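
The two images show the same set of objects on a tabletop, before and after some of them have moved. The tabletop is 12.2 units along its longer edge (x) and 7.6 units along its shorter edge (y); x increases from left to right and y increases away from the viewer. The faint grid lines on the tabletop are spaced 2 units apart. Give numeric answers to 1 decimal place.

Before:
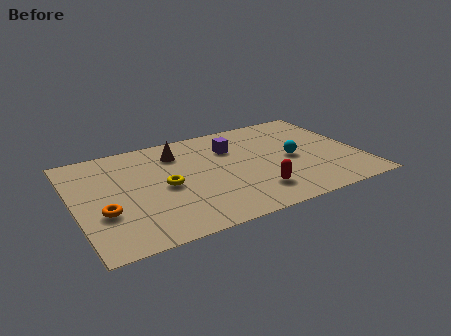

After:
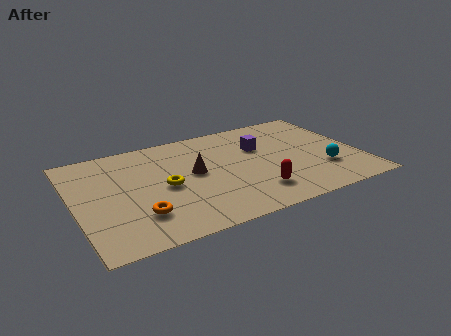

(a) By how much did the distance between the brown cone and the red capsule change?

-1.7

The distance was about 5.0 in the first image and 3.3 in the second, so they moved 1.7 units closer together.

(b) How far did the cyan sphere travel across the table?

1.8

From (9.3, 3.6) to (10.5, 2.3), the cyan sphere covered √(1.2² + 1.3²) ≈ 1.8 units.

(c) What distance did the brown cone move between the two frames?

1.9

From (4.6, 5.9) to (5.1, 4.1), the brown cone covered √(0.5² + 1.8²) ≈ 1.9 units.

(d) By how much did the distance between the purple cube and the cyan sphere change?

+0.6

Before: roughly 3.0 units apart; after: 3.6. That's 0.6 units further apart.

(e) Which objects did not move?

the red capsule and the yellow torus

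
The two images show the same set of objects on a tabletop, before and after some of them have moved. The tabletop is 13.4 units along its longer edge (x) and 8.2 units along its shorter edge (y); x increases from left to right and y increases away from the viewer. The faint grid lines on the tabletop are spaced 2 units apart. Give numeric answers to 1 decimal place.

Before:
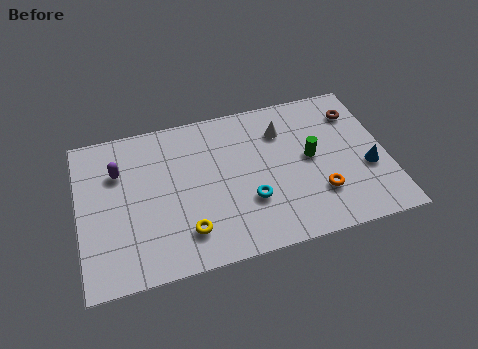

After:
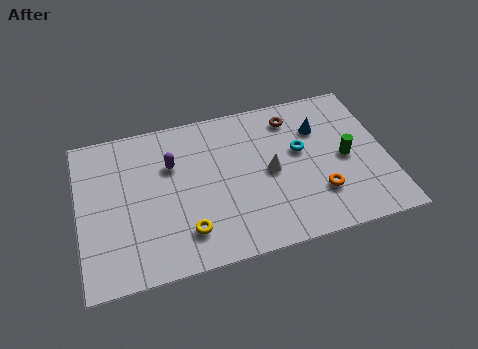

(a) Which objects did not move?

the yellow torus and the orange torus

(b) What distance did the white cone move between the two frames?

2.2

The white cone moved from about (9.0, 6.1) to (8.3, 4.0), a distance of √(0.7² + 2.1²) ≈ 2.2.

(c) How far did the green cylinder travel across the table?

1.6

The green cylinder moved from about (10.1, 4.3) to (11.6, 3.9), a distance of √(1.5² + 0.4²) ≈ 1.6.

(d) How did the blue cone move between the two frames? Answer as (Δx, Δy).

(-1.9, 2.7)

The blue cone was at about (12.5, 3.1) and moved to about (10.6, 5.8).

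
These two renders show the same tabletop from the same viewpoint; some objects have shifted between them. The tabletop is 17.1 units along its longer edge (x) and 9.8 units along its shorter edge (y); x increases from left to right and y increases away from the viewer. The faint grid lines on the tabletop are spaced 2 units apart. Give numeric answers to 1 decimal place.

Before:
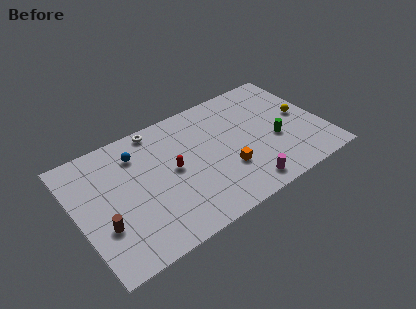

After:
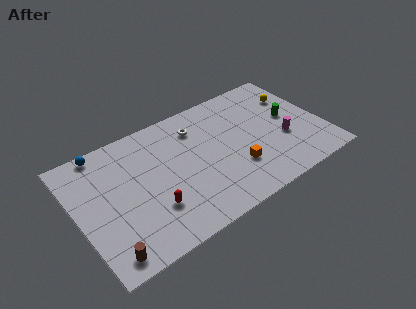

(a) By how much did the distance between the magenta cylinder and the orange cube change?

+1.6

They were about 2.1 units apart before and 3.7 after — 1.6 units further apart.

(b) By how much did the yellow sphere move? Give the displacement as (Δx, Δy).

(-0.1, 1.9)

From the two frames, the yellow sphere sits at roughly (15.8, 5.1) before and (15.7, 7.0) after.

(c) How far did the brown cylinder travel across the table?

2.1

The brown cylinder was near (1.5, 3.3) before and (1.4, 1.2) after, so it travelled √(0.1² + 2.1²) ≈ 2.1 units.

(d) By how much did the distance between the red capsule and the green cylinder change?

+3.3

Before: roughly 7.2 units apart; after: 10.5. That's 3.3 units further apart.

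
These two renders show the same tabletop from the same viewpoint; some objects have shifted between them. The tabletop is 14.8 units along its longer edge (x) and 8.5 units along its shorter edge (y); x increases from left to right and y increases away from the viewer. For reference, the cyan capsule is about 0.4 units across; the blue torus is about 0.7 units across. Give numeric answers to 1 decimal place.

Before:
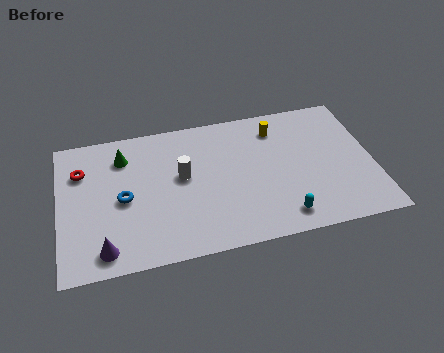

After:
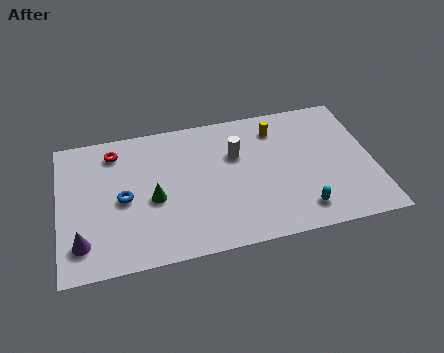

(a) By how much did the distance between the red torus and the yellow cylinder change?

-1.6

They were about 9.3 units apart before and 7.7 after — 1.6 units closer together.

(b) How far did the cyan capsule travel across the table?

0.9

The cyan capsule moved from about (10.3, 1.3) to (11.2, 1.5), a distance of √(0.9² + 0.2²) ≈ 0.9.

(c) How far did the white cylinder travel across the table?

2.7

The white cylinder was near (5.8, 4.8) before and (8.4, 5.6) after, so it travelled √(2.6² + 0.8²) ≈ 2.7 units.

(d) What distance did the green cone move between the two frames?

3.2

The green cone moved from about (3.1, 6.6) to (4.4, 3.7), a distance of √(1.3² + 2.9²) ≈ 3.2.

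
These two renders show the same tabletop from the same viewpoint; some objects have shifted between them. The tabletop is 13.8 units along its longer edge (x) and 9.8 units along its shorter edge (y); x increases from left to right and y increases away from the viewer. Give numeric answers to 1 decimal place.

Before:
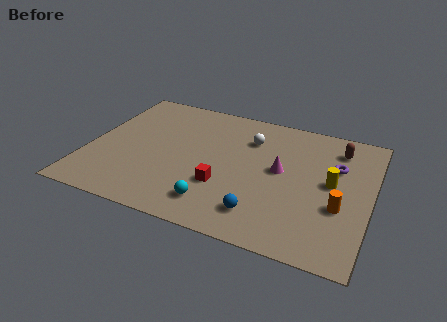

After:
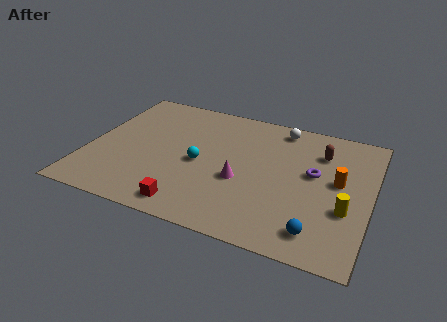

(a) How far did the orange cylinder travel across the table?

1.8

The orange cylinder moved from about (12.4, 3.6) to (12.2, 5.4), a distance of √(0.2² + 1.8²) ≈ 1.8.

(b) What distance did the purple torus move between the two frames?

1.3

From (12.0, 6.5) to (11.0, 5.6), the purple torus covered √(1.0² + 0.9²) ≈ 1.3 units.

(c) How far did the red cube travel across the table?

2.4

The red cube moved from about (6.8, 3.2) to (5.4, 1.2), a distance of √(1.4² + 2.0²) ≈ 2.4.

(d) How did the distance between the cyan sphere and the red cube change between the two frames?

+1.9

They were about 1.4 units apart before and 3.3 after — 1.9 units further apart.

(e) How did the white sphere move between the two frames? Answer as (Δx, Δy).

(1.4, 1.4)

From the two frames, the white sphere sits at roughly (7.7, 7.2) before and (9.1, 8.6) after.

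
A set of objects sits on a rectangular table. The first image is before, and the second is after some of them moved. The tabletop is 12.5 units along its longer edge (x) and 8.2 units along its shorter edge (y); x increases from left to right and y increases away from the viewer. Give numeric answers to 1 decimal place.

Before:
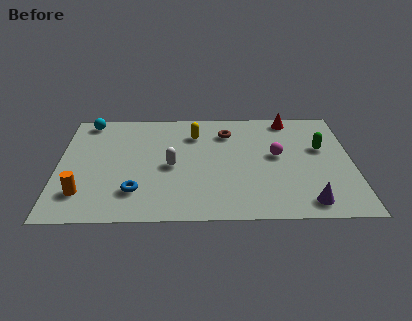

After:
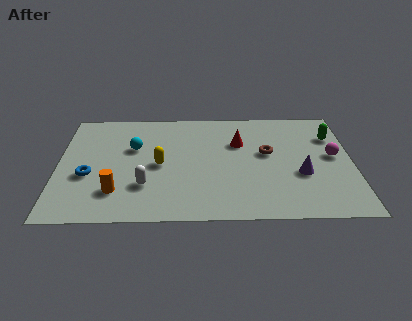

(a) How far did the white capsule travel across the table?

1.8

From (4.8, 3.8) to (3.7, 2.4), the white capsule covered √(1.1² + 1.4²) ≈ 1.8 units.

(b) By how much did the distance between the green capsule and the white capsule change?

+2.2

The distance was about 6.5 in the first image and 8.7 in the second, so they moved 2.2 units further apart.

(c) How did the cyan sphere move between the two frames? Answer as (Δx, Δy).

(2.0, -2.1)

The cyan sphere started near (1.2, 7.3) and ended near (3.2, 5.2).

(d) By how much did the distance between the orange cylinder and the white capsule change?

-2.9

Before: roughly 4.2 units apart; after: 1.3. That's 2.9 units closer together.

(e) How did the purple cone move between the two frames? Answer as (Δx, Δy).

(-0.2, 2.0)

The purple cone was at about (10.5, 1.1) and moved to about (10.3, 3.1).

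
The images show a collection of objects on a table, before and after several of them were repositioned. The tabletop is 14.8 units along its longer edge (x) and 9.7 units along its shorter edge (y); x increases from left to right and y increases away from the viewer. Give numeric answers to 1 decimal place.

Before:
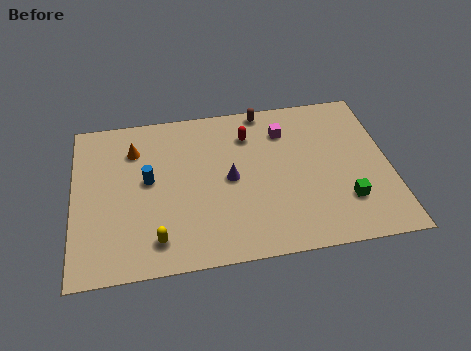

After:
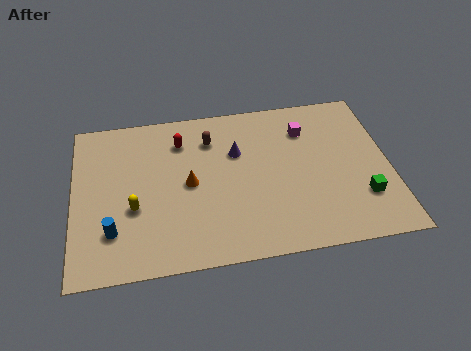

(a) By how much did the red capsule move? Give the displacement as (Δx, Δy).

(-3.2, 0.1)

The red capsule was at about (8.3, 7.4) and moved to about (5.1, 7.5).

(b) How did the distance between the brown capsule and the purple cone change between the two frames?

-2.9

The distance was about 4.5 in the first image and 1.6 in the second, so they moved 2.9 units closer together.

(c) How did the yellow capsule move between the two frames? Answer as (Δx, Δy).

(-1.0, 2.0)

The yellow capsule was at about (3.8, 1.7) and moved to about (2.8, 3.7).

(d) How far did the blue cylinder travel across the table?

3.3

The blue cylinder was near (3.5, 5.3) before and (1.8, 2.5) after, so it travelled √(1.7² + 2.8²) ≈ 3.3 units.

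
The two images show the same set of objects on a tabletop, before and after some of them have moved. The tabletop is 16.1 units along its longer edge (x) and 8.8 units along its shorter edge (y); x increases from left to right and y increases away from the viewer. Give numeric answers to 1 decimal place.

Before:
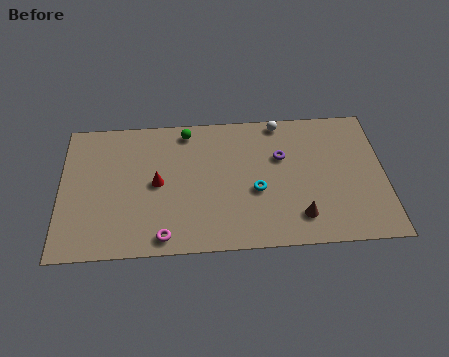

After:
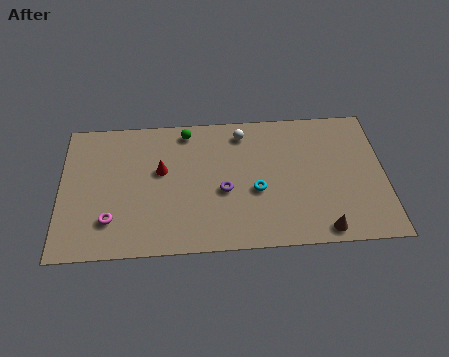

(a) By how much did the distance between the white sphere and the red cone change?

-2.5

The distance was about 7.2 in the first image and 4.7 in the second, so they moved 2.5 units closer together.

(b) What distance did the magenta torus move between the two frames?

2.9

From (5.1, 1.0) to (2.5, 2.2), the magenta torus covered √(2.6² + 1.2²) ≈ 2.9 units.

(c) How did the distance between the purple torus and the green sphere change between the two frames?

-0.7

Before: roughly 5.1 units apart; after: 4.4. That's 0.7 units closer together.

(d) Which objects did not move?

the cyan torus and the green sphere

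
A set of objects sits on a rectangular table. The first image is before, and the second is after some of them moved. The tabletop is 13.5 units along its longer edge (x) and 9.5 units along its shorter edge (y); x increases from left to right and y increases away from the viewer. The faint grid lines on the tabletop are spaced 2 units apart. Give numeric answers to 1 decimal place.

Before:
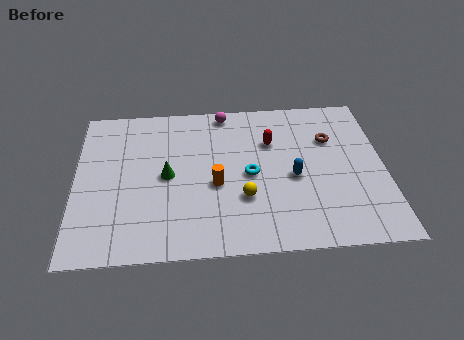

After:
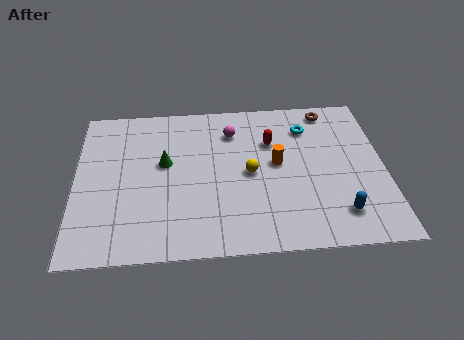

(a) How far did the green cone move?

0.8

The green cone moved from about (4.0, 4.7) to (3.9, 5.5), a distance of √(0.1² + 0.8²) ≈ 0.8.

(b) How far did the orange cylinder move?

2.9

The orange cylinder was near (6.1, 4.0) before and (8.8, 5.1) after, so it travelled √(2.7² + 1.1²) ≈ 2.9 units.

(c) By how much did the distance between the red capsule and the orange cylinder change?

-2.1

They were about 3.5 units apart before and 1.4 after — 2.1 units closer together.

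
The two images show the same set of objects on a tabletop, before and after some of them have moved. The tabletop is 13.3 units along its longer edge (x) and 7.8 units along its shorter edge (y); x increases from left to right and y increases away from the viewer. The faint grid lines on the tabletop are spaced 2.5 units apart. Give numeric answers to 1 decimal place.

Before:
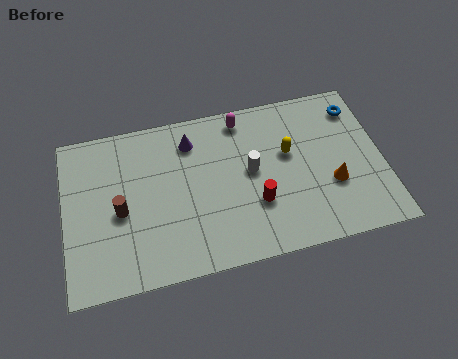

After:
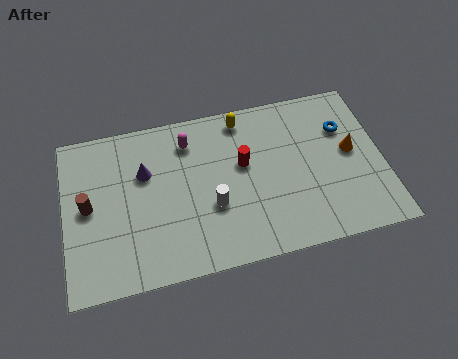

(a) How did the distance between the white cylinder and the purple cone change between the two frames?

+0.4

Before: roughly 3.1 units apart; after: 3.5. That's 0.4 units further apart.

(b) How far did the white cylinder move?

2.1

From (7.8, 4.2) to (6.1, 2.9), the white cylinder covered √(1.7² + 1.3²) ≈ 2.1 units.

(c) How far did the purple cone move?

2.3

From (5.4, 6.2) to (3.4, 5.1), the purple cone covered √(2.0² + 1.1²) ≈ 2.3 units.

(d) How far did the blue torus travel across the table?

1.1

The blue torus moved from about (12.4, 6.3) to (11.8, 5.4), a distance of √(0.6² + 0.9²) ≈ 1.1.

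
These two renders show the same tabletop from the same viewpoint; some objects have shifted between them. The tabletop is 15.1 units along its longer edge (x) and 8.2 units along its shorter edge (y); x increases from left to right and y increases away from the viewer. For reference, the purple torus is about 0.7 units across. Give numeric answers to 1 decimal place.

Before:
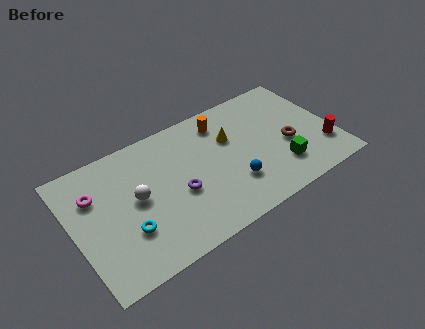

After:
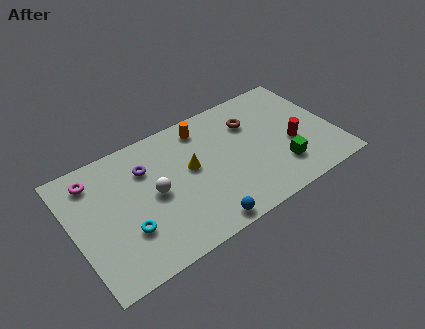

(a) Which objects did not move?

the green cube and the cyan torus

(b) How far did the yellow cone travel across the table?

2.6

The yellow cone moved from about (9.3, 5.4) to (6.8, 4.6), a distance of √(2.5² + 0.8²) ≈ 2.6.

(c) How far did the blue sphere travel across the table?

2.6

The blue sphere moved from about (8.9, 2.4) to (6.8, 0.8), a distance of √(2.1² + 1.6²) ≈ 2.6.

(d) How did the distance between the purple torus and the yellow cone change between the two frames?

-1.2

Before: roughly 3.9 units apart; after: 2.7. That's 1.2 units closer together.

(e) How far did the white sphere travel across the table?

1.0

The white sphere was near (3.6, 4.3) before and (4.6, 4.1) after, so it travelled √(1.0² + 0.2²) ≈ 1.0 units.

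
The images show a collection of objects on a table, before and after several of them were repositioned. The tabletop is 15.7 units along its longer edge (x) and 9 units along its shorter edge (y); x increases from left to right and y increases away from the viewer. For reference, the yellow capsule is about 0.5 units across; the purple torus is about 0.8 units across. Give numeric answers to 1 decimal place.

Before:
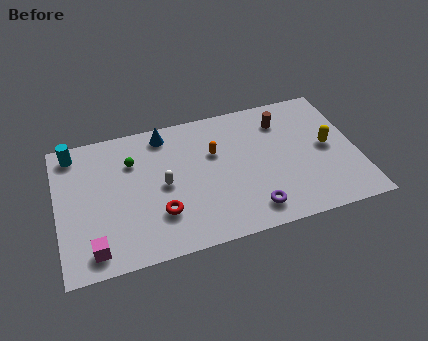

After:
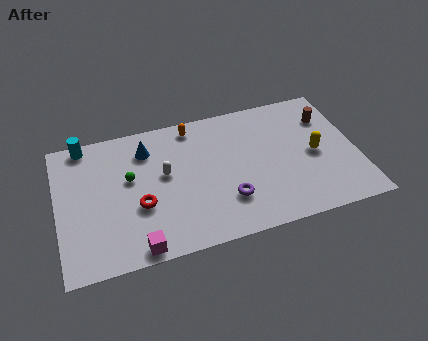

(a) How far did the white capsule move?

0.7

The white capsule moved from about (5.5, 4.4) to (5.6, 5.1), a distance of √(0.1² + 0.7²) ≈ 0.7.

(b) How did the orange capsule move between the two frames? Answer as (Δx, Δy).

(-1.0, 2.1)

The orange capsule was at about (8.3, 5.8) and moved to about (7.3, 7.9).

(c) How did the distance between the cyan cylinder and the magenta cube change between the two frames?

+1.2

Before: roughly 6.5 units apart; after: 7.7. That's 1.2 units further apart.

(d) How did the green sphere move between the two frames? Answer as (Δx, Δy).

(-0.2, -1.1)

From the two frames, the green sphere sits at roughly (4.0, 6.4) before and (3.8, 5.3) after.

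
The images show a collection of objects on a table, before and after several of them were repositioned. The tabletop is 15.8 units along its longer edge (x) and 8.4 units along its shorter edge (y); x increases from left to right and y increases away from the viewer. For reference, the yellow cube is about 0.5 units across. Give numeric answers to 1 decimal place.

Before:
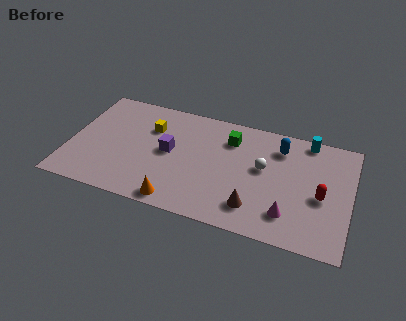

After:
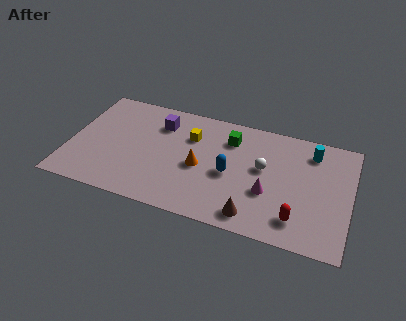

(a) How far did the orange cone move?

3.1

The orange cone moved from about (6.4, 0.9) to (7.4, 3.8), a distance of √(1.0² + 2.9²) ≈ 3.1.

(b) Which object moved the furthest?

the blue capsule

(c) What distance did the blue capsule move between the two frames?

3.8

From (11.7, 6.6) to (9.1, 3.8), the blue capsule covered √(2.6² + 2.8²) ≈ 3.8 units.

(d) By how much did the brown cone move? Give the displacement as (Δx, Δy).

(0.0, -0.6)

From the two frames, the brown cone sits at roughly (10.6, 1.8) before and (10.6, 1.2) after.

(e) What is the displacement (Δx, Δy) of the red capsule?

(-1.2, -2.0)

From the two frames, the red capsule sits at roughly (14.2, 3.7) before and (13.0, 1.7) after.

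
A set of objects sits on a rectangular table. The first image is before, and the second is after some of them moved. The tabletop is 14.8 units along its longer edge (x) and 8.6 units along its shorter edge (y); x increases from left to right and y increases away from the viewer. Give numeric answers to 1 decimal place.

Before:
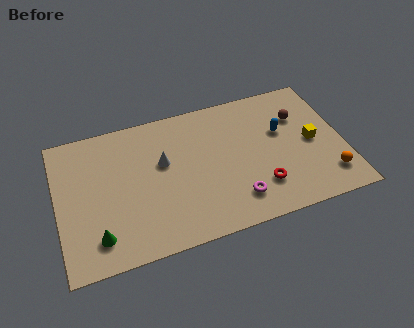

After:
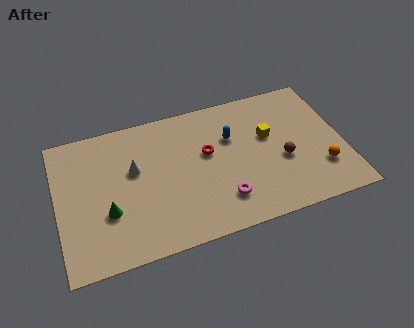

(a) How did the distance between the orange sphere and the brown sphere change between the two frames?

-2.1

The distance was about 4.3 in the first image and 2.2 in the second, so they moved 2.1 units closer together.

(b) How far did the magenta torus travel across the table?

0.7

The magenta torus was near (9.0, 1.8) before and (8.3, 2.0) after, so it travelled √(0.7² + 0.2²) ≈ 0.7 units.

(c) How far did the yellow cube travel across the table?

2.4

The yellow cube moved from about (13.2, 4.2) to (11.0, 5.2), a distance of √(2.2² + 1.0²) ≈ 2.4.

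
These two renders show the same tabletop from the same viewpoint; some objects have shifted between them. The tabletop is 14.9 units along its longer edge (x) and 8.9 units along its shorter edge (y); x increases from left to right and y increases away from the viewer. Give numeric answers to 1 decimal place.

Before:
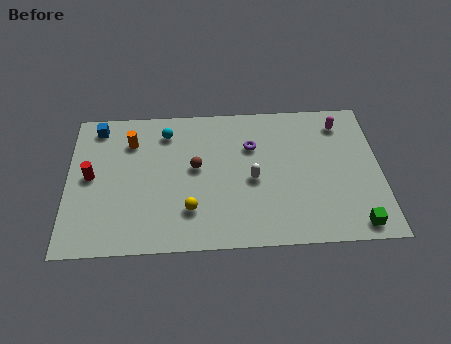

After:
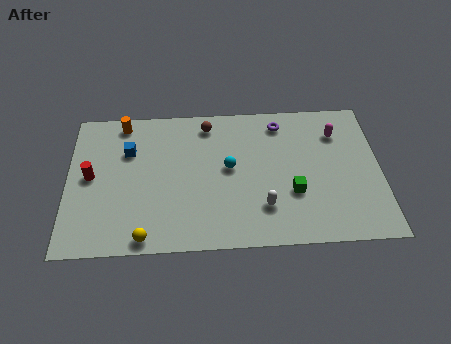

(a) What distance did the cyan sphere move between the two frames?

3.8

The cyan sphere was near (4.7, 7.2) before and (7.7, 4.8) after, so it travelled √(3.0² + 2.4²) ≈ 3.8 units.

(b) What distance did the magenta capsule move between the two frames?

0.6

The magenta capsule moved from about (13.1, 7.3) to (12.9, 6.7), a distance of √(0.2² + 0.6²) ≈ 0.6.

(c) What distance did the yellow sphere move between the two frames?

2.6

The yellow sphere moved from about (5.8, 2.3) to (3.7, 0.8), a distance of √(2.1² + 1.5²) ≈ 2.6.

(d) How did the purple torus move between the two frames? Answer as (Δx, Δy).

(1.4, 1.4)

The purple torus started near (8.8, 6.1) and ended near (10.2, 7.5).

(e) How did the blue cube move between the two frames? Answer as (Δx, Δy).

(1.5, -1.6)

The blue cube started near (1.4, 7.7) and ended near (2.9, 6.1).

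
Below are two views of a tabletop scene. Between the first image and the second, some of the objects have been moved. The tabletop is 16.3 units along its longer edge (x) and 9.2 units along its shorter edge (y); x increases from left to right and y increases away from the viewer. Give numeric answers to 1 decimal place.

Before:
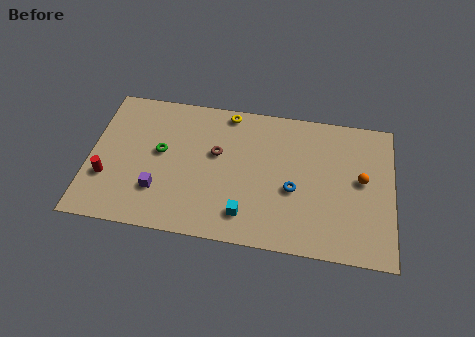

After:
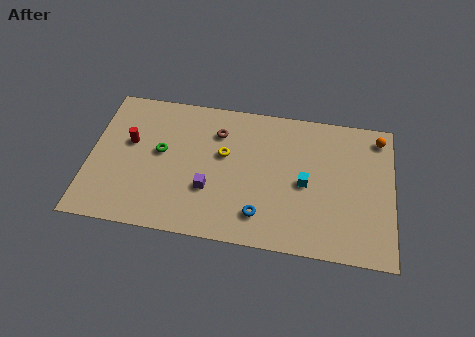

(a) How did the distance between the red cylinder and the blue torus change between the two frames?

-2.0

The distance was about 10.0 in the first image and 8.0 in the second, so they moved 2.0 units closer together.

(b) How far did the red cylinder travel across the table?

2.7

The red cylinder was near (1.0, 3.0) before and (2.1, 5.5) after, so it travelled √(1.1² + 2.5²) ≈ 2.7 units.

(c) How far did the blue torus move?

2.5

From (11.0, 3.8) to (9.3, 1.9), the blue torus covered √(1.7² + 1.9²) ≈ 2.5 units.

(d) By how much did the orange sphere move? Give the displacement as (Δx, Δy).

(0.9, 2.9)

The orange sphere was at about (14.6, 5.0) and moved to about (15.5, 7.9).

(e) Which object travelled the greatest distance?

the cyan cube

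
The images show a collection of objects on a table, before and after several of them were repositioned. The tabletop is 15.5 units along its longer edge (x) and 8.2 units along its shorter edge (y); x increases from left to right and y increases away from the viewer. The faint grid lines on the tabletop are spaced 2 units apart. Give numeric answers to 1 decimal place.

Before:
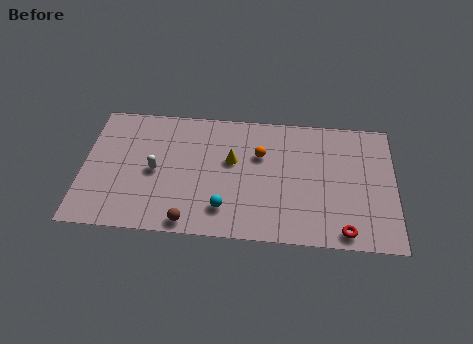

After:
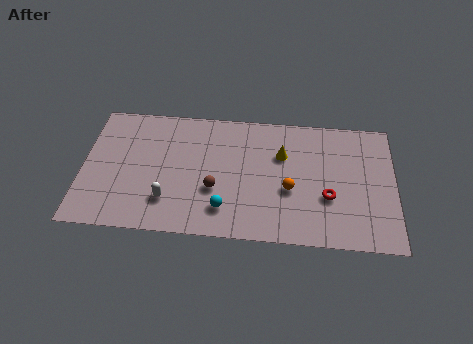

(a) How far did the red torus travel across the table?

2.2

The red torus was near (13.0, 0.9) before and (12.2, 3.0) after, so it travelled √(0.8² + 2.1²) ≈ 2.2 units.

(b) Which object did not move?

the cyan sphere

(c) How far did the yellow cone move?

2.6

The yellow cone was near (7.4, 4.9) before and (9.9, 5.5) after, so it travelled √(2.5² + 0.6²) ≈ 2.6 units.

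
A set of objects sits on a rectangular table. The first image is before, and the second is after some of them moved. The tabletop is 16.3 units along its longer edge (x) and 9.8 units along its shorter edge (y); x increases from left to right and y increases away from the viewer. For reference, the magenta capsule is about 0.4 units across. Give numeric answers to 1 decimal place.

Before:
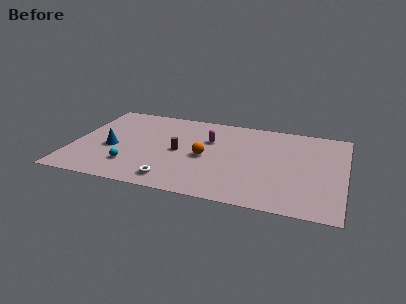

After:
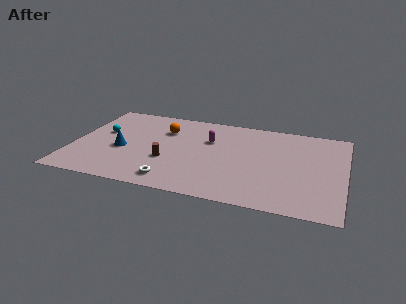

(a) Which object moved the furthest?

the cyan sphere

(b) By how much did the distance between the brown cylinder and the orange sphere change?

+1.9

The distance was about 1.6 in the first image and 3.5 in the second, so they moved 1.9 units further apart.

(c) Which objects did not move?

the magenta capsule and the white torus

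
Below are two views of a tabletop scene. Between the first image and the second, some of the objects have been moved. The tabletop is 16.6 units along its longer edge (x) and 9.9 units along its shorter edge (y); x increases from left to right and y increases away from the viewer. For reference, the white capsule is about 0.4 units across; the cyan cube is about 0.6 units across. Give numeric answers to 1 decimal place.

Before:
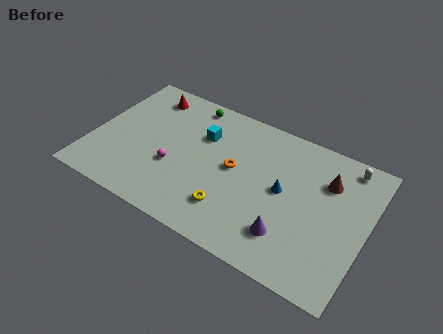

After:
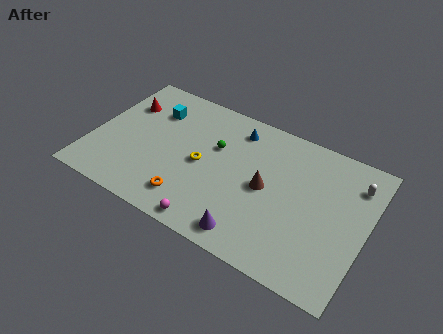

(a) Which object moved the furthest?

the blue cone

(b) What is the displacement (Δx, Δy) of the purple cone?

(-2.1, -1.1)

The purple cone was at about (12.3, 2.4) and moved to about (10.2, 1.3).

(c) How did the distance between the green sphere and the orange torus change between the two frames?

-0.3

Before: roughly 4.8 units apart; after: 4.5. That's 0.3 units closer together.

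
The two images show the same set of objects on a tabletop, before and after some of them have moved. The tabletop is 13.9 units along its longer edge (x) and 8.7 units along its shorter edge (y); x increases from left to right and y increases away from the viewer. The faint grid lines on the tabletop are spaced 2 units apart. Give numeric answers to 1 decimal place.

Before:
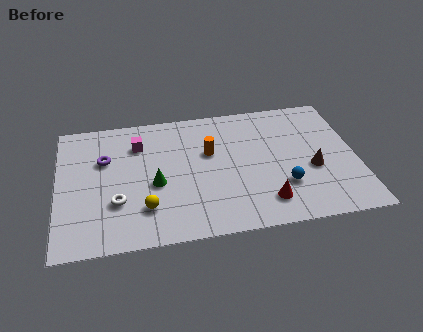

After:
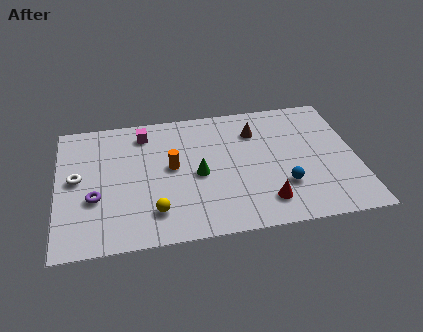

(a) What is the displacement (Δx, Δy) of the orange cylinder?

(-1.8, -0.7)

The orange cylinder was at about (7.1, 5.4) and moved to about (5.3, 4.7).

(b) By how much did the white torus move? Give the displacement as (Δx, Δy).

(-1.8, 1.8)

The white torus was at about (2.7, 2.8) and moved to about (0.9, 4.6).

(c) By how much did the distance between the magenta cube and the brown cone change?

-3.3

They were about 8.5 units apart before and 5.2 after — 3.3 units closer together.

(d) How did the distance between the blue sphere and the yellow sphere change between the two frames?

-0.4

They were about 6.4 units apart before and 6.0 after — 0.4 units closer together.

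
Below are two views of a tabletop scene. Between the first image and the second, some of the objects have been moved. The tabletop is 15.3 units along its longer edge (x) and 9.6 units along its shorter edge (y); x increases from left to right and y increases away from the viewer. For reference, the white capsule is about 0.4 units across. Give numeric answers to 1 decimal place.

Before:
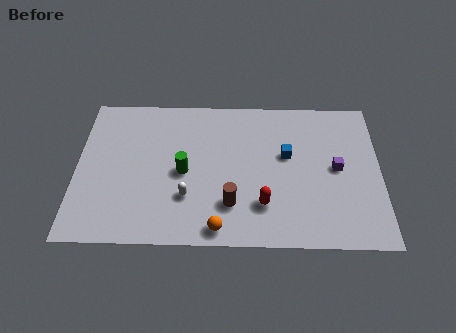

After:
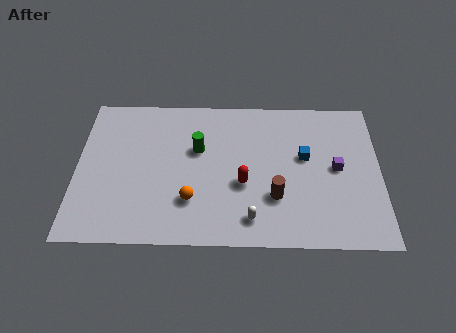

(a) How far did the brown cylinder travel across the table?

2.3

From (7.8, 2.5) to (10.0, 3.0), the brown cylinder covered √(2.2² + 0.5²) ≈ 2.3 units.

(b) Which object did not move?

the purple cube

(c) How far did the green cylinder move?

1.7

The green cylinder was near (5.4, 4.5) before and (6.1, 6.0) after, so it travelled √(0.7² + 1.5²) ≈ 1.7 units.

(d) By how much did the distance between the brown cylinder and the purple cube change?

-2.2

The distance was about 5.8 in the first image and 3.6 in the second, so they moved 2.2 units closer together.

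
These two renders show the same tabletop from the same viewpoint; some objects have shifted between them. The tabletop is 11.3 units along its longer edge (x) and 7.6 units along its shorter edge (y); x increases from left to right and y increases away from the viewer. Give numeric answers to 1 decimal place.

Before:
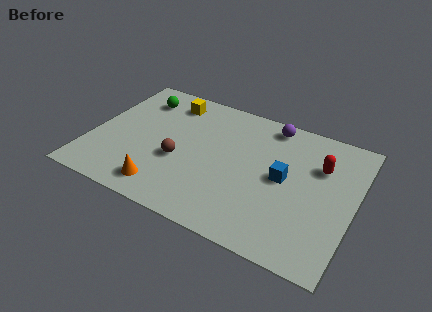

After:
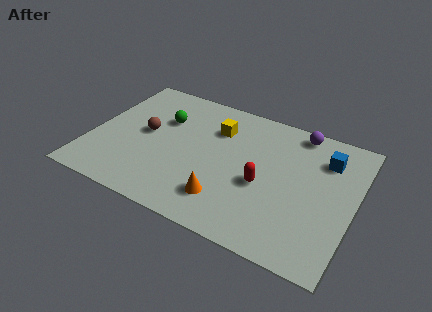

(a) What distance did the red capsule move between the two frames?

3.0

From (9.7, 5.2) to (7.5, 3.2), the red capsule covered √(2.2² + 2.0²) ≈ 3.0 units.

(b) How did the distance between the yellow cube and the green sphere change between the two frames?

+1.0

They were about 1.3 units apart before and 2.3 after — 1.0 units further apart.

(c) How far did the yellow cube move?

2.3

From (3.0, 6.3) to (5.2, 5.5), the yellow cube covered √(2.2² + 0.8²) ≈ 2.3 units.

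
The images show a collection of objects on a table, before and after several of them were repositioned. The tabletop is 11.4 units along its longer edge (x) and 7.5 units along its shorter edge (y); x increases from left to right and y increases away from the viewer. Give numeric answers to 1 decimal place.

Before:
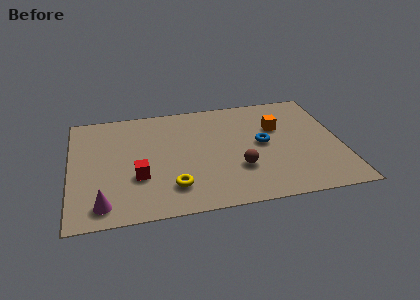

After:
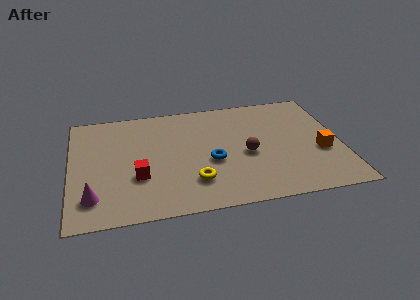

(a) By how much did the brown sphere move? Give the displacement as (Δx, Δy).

(0.4, 0.9)

The brown sphere started near (7.0, 2.4) and ended near (7.4, 3.3).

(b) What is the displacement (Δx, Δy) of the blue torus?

(-2.2, -0.8)

The blue torus started near (8.1, 3.9) and ended near (5.9, 3.1).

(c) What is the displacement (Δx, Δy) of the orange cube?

(1.7, -2.0)

The orange cube started near (8.8, 4.9) and ended near (10.5, 2.9).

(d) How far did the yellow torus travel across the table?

0.9

The yellow torus was near (4.2, 1.7) before and (5.1, 1.9) after, so it travelled √(0.9² + 0.2²) ≈ 0.9 units.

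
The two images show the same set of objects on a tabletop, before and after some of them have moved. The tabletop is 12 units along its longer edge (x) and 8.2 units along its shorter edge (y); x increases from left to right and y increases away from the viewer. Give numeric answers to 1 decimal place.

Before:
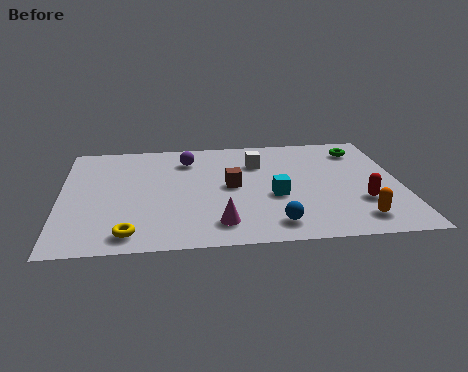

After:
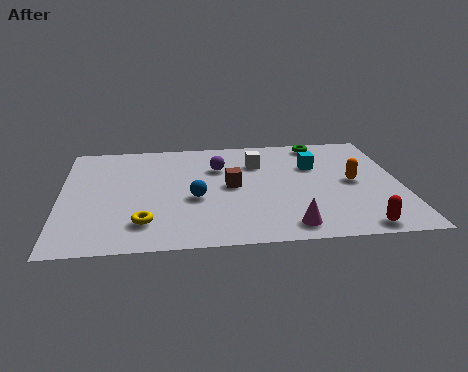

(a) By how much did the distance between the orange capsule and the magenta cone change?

-1.0

Before: roughly 4.8 units apart; after: 3.8. That's 1.0 units closer together.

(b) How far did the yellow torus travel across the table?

0.9

The yellow torus moved from about (2.4, 1.1) to (2.9, 1.8), a distance of √(0.5² + 0.7²) ≈ 0.9.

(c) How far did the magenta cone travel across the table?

2.4

The magenta cone moved from about (5.5, 1.5) to (7.9, 1.1), a distance of √(2.4² + 0.4²) ≈ 2.4.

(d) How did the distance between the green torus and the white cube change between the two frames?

-1.1

They were about 3.8 units apart before and 2.7 after — 1.1 units closer together.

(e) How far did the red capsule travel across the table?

1.8

The red capsule was near (10.5, 2.6) before and (10.3, 0.8) after, so it travelled √(0.2² + 1.8²) ≈ 1.8 units.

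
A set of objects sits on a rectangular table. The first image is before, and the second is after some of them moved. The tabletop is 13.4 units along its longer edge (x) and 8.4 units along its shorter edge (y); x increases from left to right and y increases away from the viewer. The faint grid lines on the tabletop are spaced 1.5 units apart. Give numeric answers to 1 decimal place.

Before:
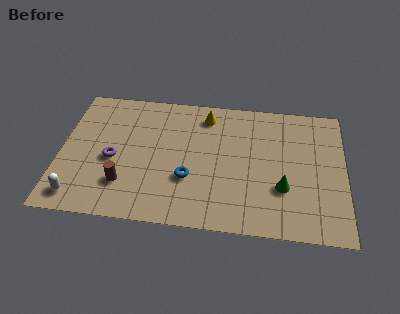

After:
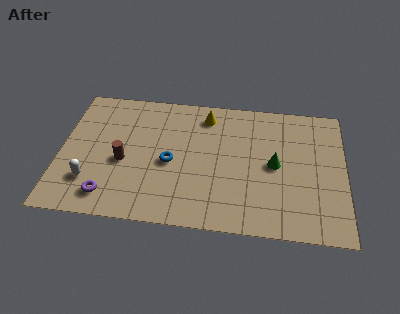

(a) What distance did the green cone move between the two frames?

1.5

The green cone was near (10.5, 2.8) before and (10.1, 4.2) after, so it travelled √(0.4² + 1.4²) ≈ 1.5 units.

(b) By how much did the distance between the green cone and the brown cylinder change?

-0.3

The distance was about 7.4 in the first image and 7.1 in the second, so they moved 0.3 units closer together.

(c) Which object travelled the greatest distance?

the purple torus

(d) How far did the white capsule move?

1.1

The white capsule was near (1.0, 1.2) before and (1.5, 2.2) after, so it travelled √(0.5² + 1.0²) ≈ 1.1 units.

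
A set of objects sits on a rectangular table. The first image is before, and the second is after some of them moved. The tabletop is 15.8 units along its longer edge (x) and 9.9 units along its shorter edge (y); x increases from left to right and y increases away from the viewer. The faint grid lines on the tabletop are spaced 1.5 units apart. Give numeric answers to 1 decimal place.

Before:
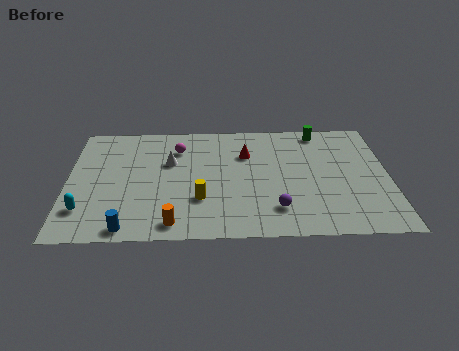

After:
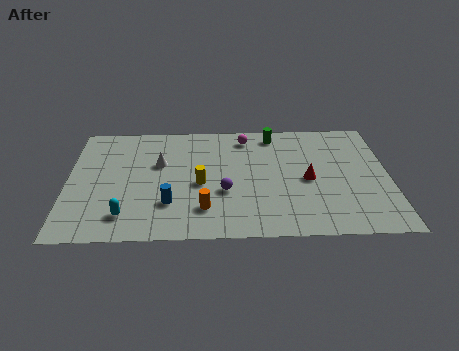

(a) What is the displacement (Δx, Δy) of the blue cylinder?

(2.0, 1.9)

From the two frames, the blue cylinder sits at roughly (3.0, 0.9) before and (5.0, 2.8) after.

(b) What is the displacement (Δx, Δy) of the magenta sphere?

(3.4, 0.9)

The magenta sphere started near (5.4, 7.5) and ended near (8.8, 8.4).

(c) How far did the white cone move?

0.5

The white cone moved from about (5.0, 6.3) to (4.5, 6.2), a distance of √(0.5² + 0.1²) ≈ 0.5.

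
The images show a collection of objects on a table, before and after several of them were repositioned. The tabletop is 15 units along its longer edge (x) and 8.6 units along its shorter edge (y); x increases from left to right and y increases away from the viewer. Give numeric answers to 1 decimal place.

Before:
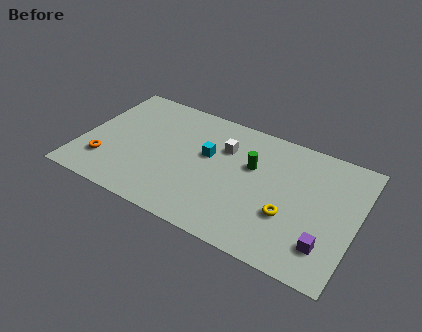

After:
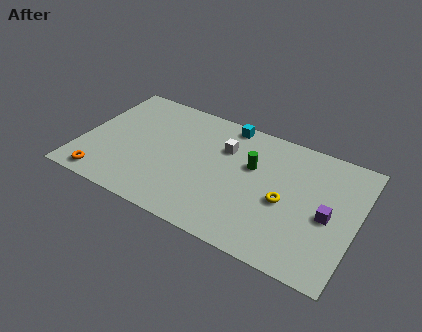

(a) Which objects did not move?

the green cylinder and the white cube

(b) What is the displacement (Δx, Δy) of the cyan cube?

(0.7, 2.7)

The cyan cube was at about (6.8, 5.1) and moved to about (7.5, 7.8).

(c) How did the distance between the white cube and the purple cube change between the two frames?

-0.9

Before: roughly 7.2 units apart; after: 6.3. That's 0.9 units closer together.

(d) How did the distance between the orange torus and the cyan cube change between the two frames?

+3.0

The distance was about 6.0 in the first image and 9.0 in the second, so they moved 3.0 units further apart.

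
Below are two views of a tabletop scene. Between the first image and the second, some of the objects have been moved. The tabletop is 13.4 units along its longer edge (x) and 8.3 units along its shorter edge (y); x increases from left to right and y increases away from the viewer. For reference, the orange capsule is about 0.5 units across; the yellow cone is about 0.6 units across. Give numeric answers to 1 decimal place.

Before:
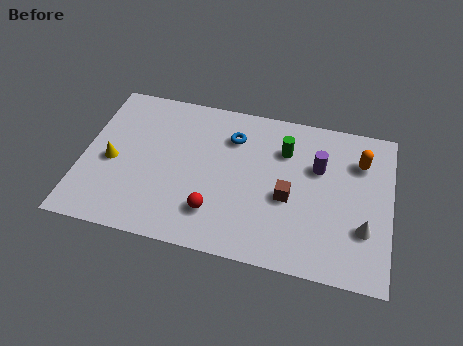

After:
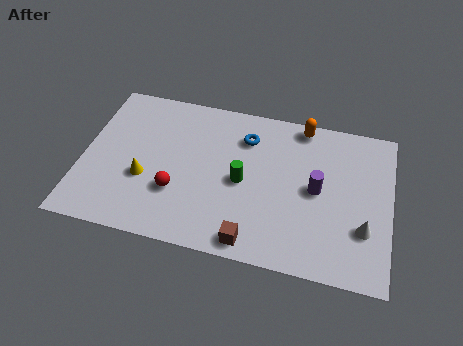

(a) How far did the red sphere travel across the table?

1.8

The red sphere was near (5.9, 2.0) before and (4.2, 2.7) after, so it travelled √(1.7² + 0.7²) ≈ 1.8 units.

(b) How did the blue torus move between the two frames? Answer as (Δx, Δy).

(0.6, 0.1)

From the two frames, the blue torus sits at roughly (6.4, 6.2) before and (7.0, 6.3) after.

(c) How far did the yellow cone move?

1.6

The yellow cone was near (1.3, 3.7) before and (2.8, 3.1) after, so it travelled √(1.5² + 0.6²) ≈ 1.6 units.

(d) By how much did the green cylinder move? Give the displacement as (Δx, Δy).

(-1.7, -2.1)

From the two frames, the green cylinder sits at roughly (8.7, 6.0) before and (7.0, 3.9) after.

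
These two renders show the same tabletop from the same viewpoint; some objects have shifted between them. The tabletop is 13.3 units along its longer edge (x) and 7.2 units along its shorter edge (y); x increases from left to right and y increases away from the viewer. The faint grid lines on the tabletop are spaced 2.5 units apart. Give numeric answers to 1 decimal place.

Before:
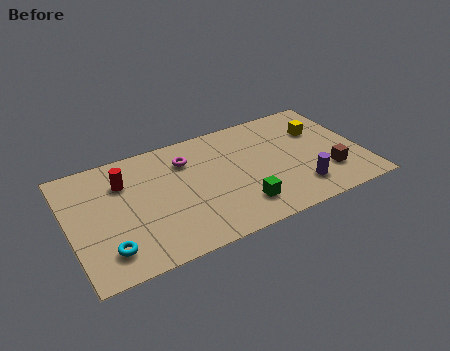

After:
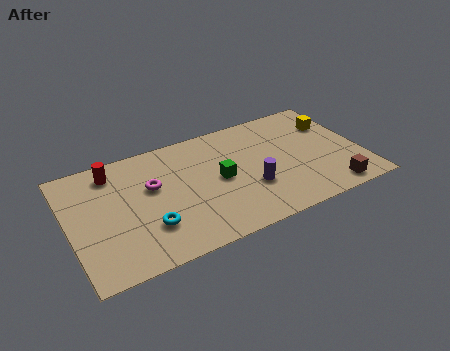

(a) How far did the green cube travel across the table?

2.1

The green cube was near (7.5, 1.6) before and (6.8, 3.6) after, so it travelled √(0.7² + 2.0²) ≈ 2.1 units.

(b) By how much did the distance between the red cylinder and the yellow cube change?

+1.1

They were about 9.0 units apart before and 10.1 after — 1.1 units further apart.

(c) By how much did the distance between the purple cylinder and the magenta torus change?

-1.3

Before: roughly 6.0 units apart; after: 4.7. That's 1.3 units closer together.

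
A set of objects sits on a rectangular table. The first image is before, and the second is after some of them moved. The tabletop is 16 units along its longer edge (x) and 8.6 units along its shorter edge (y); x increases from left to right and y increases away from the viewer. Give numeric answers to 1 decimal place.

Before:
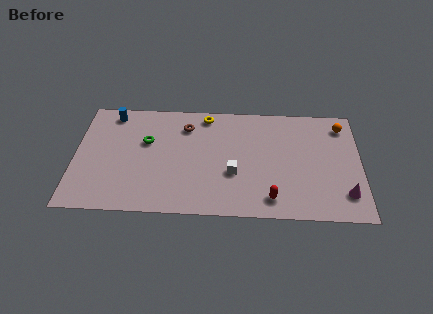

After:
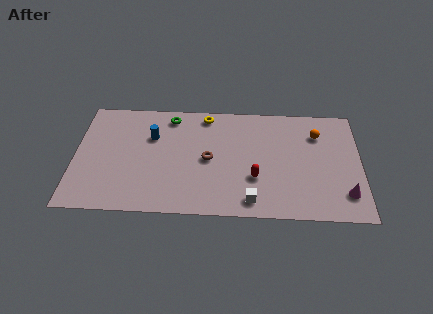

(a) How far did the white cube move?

2.2

The white cube moved from about (8.9, 3.2) to (9.9, 1.2), a distance of √(1.0² + 2.0²) ≈ 2.2.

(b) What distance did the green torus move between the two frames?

2.4

The green torus was near (4.0, 5.4) before and (5.3, 7.4) after, so it travelled √(1.3² + 2.0²) ≈ 2.4 units.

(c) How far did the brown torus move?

2.8

The brown torus moved from about (6.2, 6.7) to (7.5, 4.2), a distance of √(1.3² + 2.5²) ≈ 2.8.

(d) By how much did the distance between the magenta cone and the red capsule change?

+1.0

The distance was about 4.1 in the first image and 5.1 in the second, so they moved 1.0 units further apart.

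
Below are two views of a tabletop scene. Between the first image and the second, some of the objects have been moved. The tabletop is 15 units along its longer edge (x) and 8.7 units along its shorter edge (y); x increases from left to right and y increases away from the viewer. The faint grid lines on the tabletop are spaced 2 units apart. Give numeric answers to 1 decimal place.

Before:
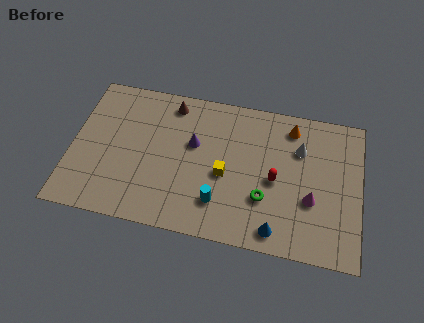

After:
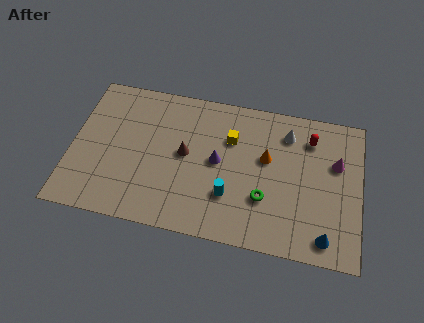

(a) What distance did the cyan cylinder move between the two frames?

0.7

The cyan cylinder moved from about (7.8, 2.1) to (8.3, 2.6), a distance of √(0.5² + 0.5²) ≈ 0.7.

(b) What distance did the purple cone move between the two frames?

1.5

The purple cone moved from about (6.3, 5.3) to (7.6, 4.5), a distance of √(1.3² + 0.8²) ≈ 1.5.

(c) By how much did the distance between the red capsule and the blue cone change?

+2.8

They were about 2.9 units apart before and 5.7 after — 2.8 units further apart.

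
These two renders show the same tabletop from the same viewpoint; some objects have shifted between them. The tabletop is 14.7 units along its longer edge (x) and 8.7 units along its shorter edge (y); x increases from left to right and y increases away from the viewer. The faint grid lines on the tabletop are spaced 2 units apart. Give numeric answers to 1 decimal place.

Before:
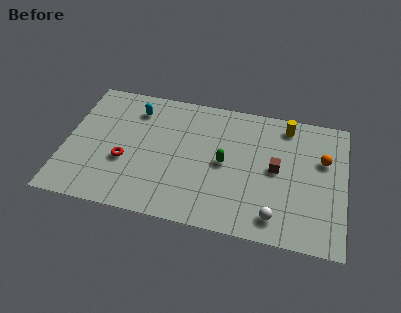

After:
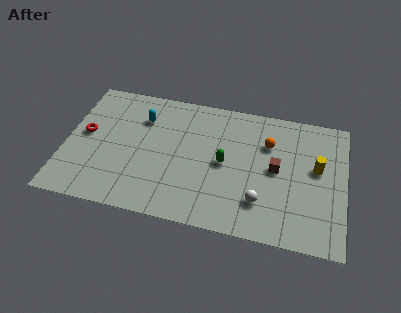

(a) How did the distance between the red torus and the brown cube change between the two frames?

+2.1

They were about 8.0 units apart before and 10.1 after — 2.1 units further apart.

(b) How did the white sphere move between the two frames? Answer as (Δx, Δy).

(-0.8, 0.8)

The white sphere was at about (11.2, 1.4) and moved to about (10.4, 2.2).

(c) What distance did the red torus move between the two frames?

2.6

The red torus moved from about (3.2, 3.3) to (1.0, 4.7), a distance of √(2.2² + 1.4²) ≈ 2.6.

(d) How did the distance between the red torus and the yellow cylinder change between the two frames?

+2.9

The distance was about 9.3 in the first image and 12.2 in the second, so they moved 2.9 units further apart.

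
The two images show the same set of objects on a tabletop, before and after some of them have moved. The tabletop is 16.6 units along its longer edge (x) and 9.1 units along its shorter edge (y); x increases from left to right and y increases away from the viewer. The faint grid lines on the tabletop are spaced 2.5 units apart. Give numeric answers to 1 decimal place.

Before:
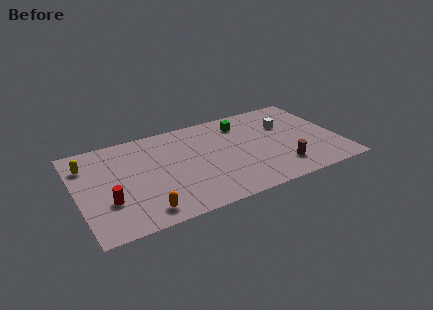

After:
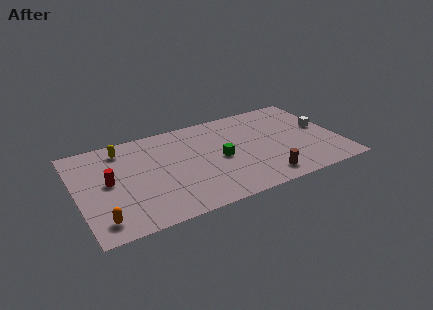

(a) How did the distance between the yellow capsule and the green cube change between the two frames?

-3.2

The distance was about 10.0 in the first image and 6.8 in the second, so they moved 3.2 units closer together.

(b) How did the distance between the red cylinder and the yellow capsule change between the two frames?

-1.0

Before: roughly 4.0 units apart; after: 3.0. That's 1.0 units closer together.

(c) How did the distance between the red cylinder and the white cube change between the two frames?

+1.6

The distance was about 12.1 in the first image and 13.7 in the second, so they moved 1.6 units further apart.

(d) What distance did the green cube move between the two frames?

3.5

The green cube was near (10.8, 7.3) before and (9.0, 4.3) after, so it travelled √(1.8² + 3.0²) ≈ 3.5 units.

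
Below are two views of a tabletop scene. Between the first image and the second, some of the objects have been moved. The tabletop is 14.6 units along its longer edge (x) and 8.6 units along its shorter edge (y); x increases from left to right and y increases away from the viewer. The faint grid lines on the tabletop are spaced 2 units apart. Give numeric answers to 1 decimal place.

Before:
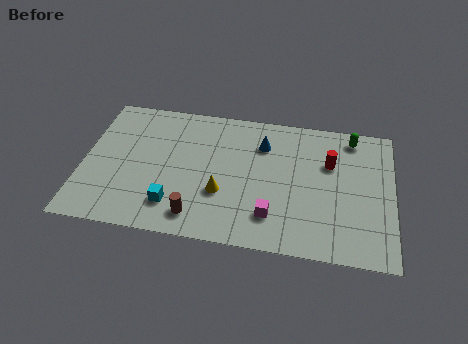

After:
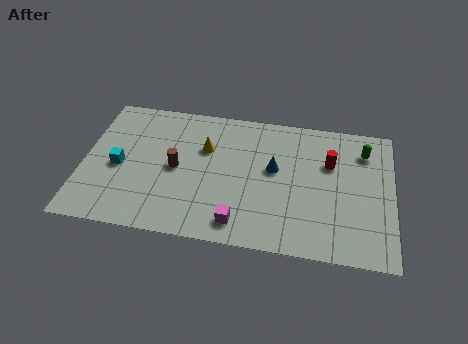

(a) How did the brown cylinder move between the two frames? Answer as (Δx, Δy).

(-1.1, 2.8)

From the two frames, the brown cylinder sits at roughly (5.5, 1.4) before and (4.4, 4.2) after.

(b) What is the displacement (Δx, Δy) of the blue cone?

(0.6, -1.5)

The blue cone started near (8.4, 6.4) and ended near (9.0, 4.9).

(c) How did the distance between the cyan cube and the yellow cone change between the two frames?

+1.9

They were about 2.5 units apart before and 4.4 after — 1.9 units further apart.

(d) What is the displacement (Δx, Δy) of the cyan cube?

(-2.7, 2.0)

The cyan cube started near (4.4, 1.9) and ended near (1.7, 3.9).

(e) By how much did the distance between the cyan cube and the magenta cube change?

+1.8

Before: roughly 4.6 units apart; after: 6.4. That's 1.8 units further apart.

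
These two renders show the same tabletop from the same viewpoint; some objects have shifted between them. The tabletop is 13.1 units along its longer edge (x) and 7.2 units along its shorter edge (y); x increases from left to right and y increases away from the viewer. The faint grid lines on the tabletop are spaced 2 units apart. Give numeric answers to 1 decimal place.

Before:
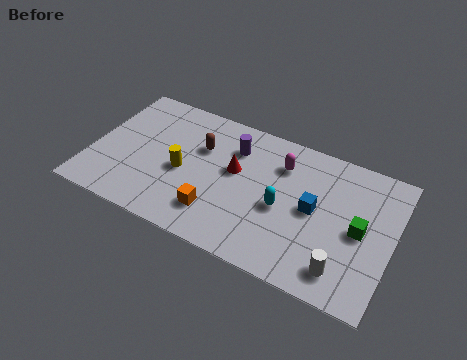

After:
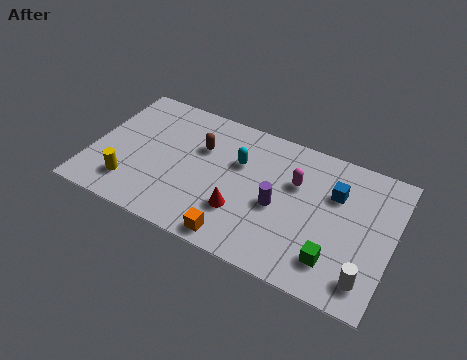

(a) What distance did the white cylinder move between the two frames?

1.0

From (11.2, 1.3) to (12.2, 1.3), the white cylinder covered √(1.0² + 0.0²) ≈ 1.0 units.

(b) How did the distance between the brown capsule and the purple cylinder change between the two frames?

+2.4

They were about 1.5 units apart before and 3.9 after — 2.4 units further apart.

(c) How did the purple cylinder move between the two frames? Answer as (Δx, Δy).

(2.2, -2.2)

The purple cylinder started near (6.0, 5.4) and ended near (8.2, 3.2).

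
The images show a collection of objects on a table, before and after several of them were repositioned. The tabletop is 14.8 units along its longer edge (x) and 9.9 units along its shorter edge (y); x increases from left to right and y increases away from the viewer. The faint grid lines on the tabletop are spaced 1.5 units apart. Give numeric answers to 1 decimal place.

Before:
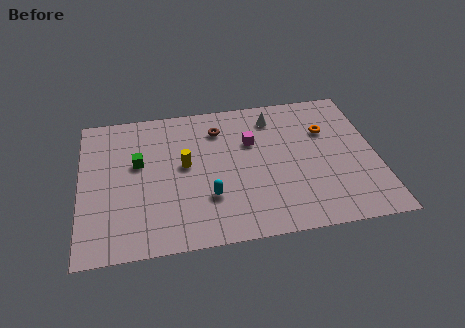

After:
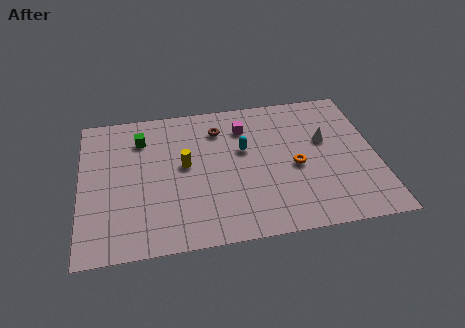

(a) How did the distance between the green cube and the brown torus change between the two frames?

-0.6

The distance was about 4.5 in the first image and 3.9 in the second, so they moved 0.6 units closer together.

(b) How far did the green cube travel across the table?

1.7

The green cube moved from about (2.9, 5.9) to (3.1, 7.6), a distance of √(0.2² + 1.7²) ≈ 1.7.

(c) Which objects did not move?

the yellow cylinder and the brown torus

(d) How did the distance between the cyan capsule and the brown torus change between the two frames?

-2.7

They were about 4.8 units apart before and 2.1 after — 2.7 units closer together.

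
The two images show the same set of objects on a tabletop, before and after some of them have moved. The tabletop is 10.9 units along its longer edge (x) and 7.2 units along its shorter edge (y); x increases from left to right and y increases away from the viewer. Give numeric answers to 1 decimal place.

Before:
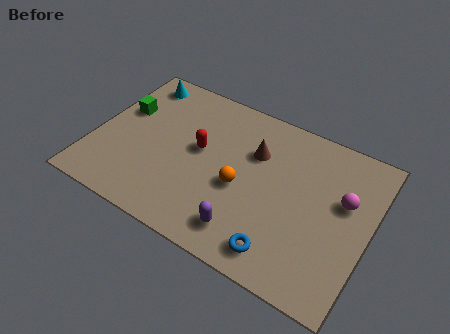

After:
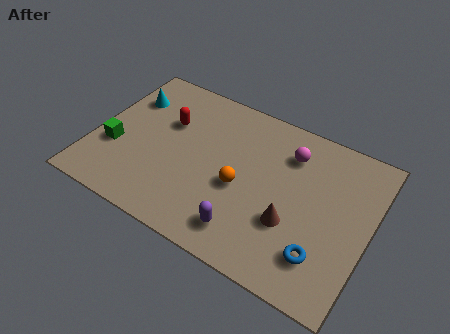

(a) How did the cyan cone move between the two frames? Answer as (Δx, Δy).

(-0.2, -1.0)

From the two frames, the cyan cone sits at roughly (1.2, 6.2) before and (1.0, 5.2) after.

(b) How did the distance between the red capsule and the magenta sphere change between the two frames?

-0.8

They were about 5.7 units apart before and 4.9 after — 0.8 units closer together.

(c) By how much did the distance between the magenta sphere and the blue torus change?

+0.3

The distance was about 3.9 in the first image and 4.2 in the second, so they moved 0.3 units further apart.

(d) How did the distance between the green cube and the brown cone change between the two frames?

+1.8

Before: roughly 5.3 units apart; after: 7.1. That's 1.8 units further apart.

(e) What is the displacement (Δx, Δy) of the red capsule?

(-1.4, 0.7)

From the two frames, the red capsule sits at roughly (4.1, 4.0) before and (2.7, 4.7) after.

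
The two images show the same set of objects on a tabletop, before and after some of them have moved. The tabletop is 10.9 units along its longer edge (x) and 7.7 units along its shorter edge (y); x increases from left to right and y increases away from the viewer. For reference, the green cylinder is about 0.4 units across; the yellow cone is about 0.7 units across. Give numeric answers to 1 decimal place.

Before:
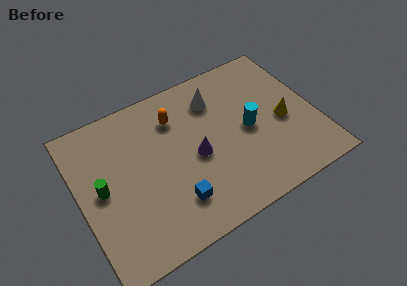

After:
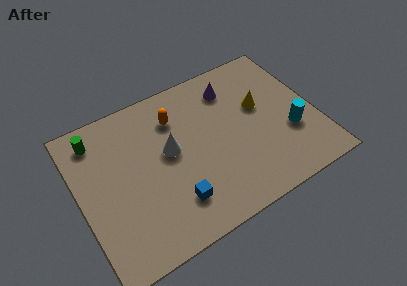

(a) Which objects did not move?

the blue cube and the orange capsule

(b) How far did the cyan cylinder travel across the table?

2.1

From (7.8, 3.7) to (9.6, 2.7), the cyan cylinder covered √(1.8² + 1.0²) ≈ 2.1 units.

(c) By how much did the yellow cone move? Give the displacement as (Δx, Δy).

(-0.9, 1.2)

From the two frames, the yellow cone sits at roughly (9.4, 3.4) before and (8.5, 4.6) after.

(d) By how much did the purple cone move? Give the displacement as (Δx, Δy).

(2.1, 2.6)

The purple cone started near (5.3, 3.5) and ended near (7.4, 6.1).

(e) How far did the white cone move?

2.9

From (6.6, 5.9) to (4.2, 4.3), the white cone covered √(2.4² + 1.6²) ≈ 2.9 units.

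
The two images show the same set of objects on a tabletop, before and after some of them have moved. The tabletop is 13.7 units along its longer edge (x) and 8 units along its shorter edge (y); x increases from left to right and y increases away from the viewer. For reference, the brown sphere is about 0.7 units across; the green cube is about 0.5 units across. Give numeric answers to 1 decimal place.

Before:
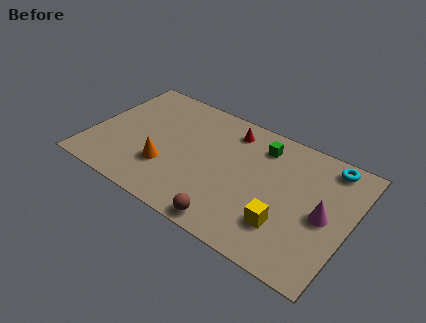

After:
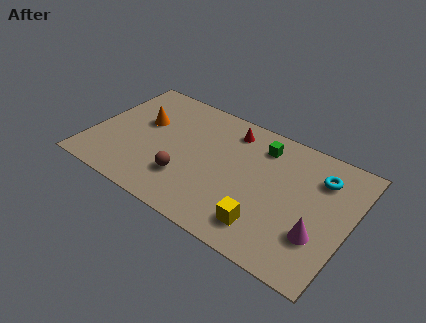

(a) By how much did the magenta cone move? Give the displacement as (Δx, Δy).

(-0.1, -1.3)

The magenta cone started near (12.4, 3.8) and ended near (12.3, 2.5).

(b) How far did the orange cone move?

2.9

The orange cone moved from about (4.2, 2.5) to (2.5, 4.9), a distance of √(1.7² + 2.4²) ≈ 2.9.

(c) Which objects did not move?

the green cube and the red cone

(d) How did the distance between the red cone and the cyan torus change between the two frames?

-0.3

The distance was about 5.2 in the first image and 4.9 in the second, so they moved 0.3 units closer together.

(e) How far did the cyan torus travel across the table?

1.0

From (12.2, 7.0) to (11.9, 6.0), the cyan torus covered √(0.3² + 1.0²) ≈ 1.0 units.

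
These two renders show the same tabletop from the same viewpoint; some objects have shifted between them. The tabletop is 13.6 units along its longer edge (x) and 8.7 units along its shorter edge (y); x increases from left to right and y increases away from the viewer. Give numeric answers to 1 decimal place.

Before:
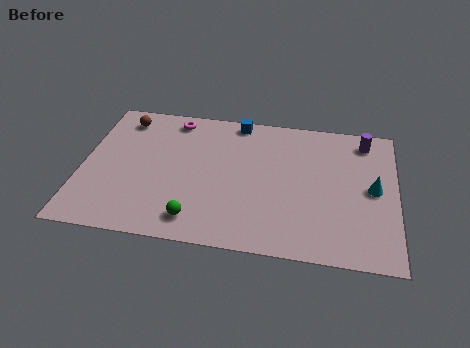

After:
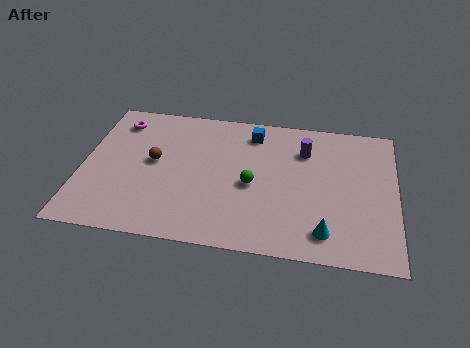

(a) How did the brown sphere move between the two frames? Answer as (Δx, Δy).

(1.5, -2.6)

The brown sphere started near (1.6, 7.3) and ended near (3.1, 4.7).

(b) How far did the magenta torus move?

2.5

The magenta torus was near (3.8, 7.6) before and (1.4, 7.1) after, so it travelled √(2.4² + 0.5²) ≈ 2.5 units.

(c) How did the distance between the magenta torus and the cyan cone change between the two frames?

+1.4

The distance was about 9.4 in the first image and 10.8 in the second, so they moved 1.4 units further apart.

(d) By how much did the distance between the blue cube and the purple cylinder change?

-3.2

They were about 5.6 units apart before and 2.4 after — 3.2 units closer together.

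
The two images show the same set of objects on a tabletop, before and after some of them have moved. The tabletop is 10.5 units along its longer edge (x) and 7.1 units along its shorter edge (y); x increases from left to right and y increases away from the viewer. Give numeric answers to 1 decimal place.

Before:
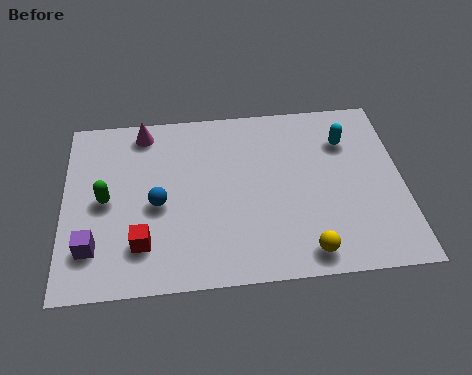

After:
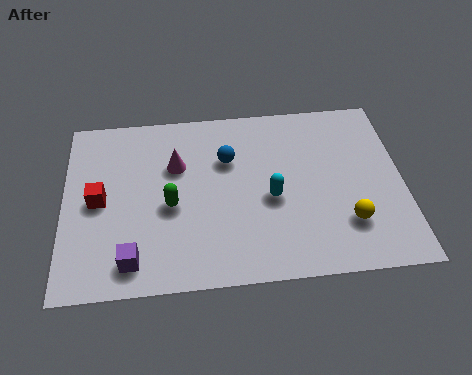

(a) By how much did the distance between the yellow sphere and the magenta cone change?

-1.3

They were about 7.2 units apart before and 5.9 after — 1.3 units closer together.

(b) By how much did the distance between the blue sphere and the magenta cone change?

-1.4

They were about 3.0 units apart before and 1.6 after — 1.4 units closer together.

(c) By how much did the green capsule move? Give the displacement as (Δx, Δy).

(2.0, -0.4)

From the two frames, the green capsule sits at roughly (1.3, 3.5) before and (3.3, 3.1) after.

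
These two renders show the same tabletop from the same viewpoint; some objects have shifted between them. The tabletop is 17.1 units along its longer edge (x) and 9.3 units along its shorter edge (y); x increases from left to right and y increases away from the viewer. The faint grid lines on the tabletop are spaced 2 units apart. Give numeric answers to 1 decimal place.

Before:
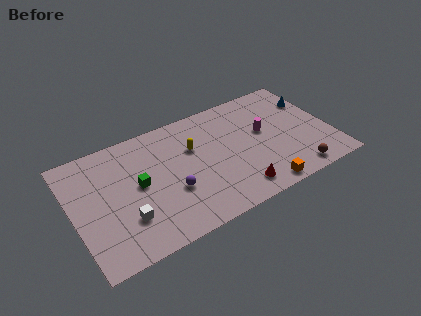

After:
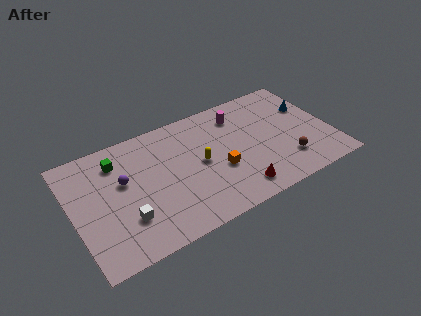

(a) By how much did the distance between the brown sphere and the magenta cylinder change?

+1.2

The distance was about 4.5 in the first image and 5.7 in the second, so they moved 1.2 units further apart.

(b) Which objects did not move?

the red cone and the white cube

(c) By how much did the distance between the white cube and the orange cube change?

-2.5

Before: roughly 8.9 units apart; after: 6.4. That's 2.5 units closer together.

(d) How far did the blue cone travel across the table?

0.6

The blue cone moved from about (16.3, 6.6) to (16.0, 6.1), a distance of √(0.3² + 0.5²) ≈ 0.6.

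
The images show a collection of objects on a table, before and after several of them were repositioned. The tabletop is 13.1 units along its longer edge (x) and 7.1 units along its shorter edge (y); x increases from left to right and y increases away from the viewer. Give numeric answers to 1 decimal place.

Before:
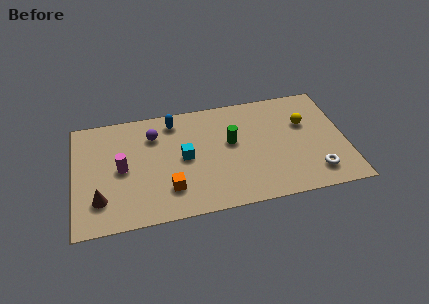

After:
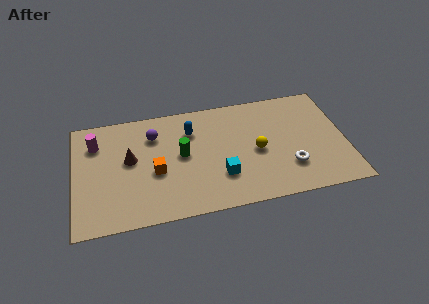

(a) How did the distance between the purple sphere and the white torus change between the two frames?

-1.3

They were about 8.5 units apart before and 7.2 after — 1.3 units closer together.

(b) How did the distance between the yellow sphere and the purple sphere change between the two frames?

-2.0

The distance was about 7.3 in the first image and 5.3 in the second, so they moved 2.0 units closer together.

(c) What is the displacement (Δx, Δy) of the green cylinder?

(-2.4, -0.3)

From the two frames, the green cylinder sits at roughly (7.6, 4.1) before and (5.2, 3.8) after.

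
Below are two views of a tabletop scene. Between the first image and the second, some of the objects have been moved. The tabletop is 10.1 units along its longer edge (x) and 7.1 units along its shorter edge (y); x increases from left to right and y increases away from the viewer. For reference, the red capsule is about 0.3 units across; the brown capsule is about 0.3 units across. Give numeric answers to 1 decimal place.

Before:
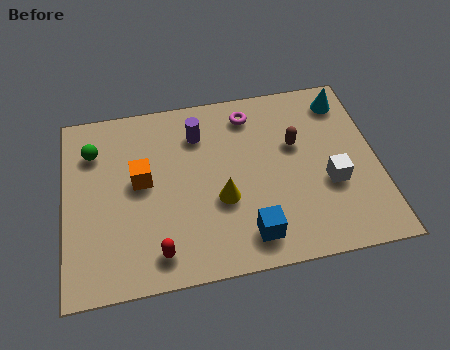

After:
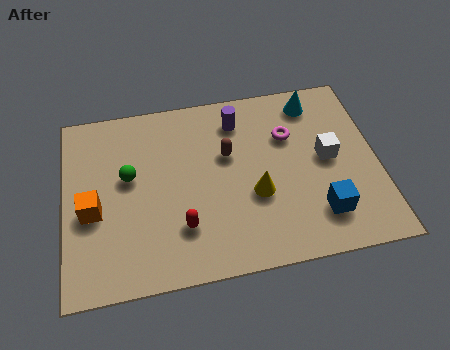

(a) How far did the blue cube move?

2.3

From (5.8, 1.2) to (8.1, 1.6), the blue cube covered √(2.3² + 0.4²) ≈ 2.3 units.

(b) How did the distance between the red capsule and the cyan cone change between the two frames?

-1.8

Before: roughly 7.9 units apart; after: 6.1. That's 1.8 units closer together.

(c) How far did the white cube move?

1.0

The white cube moved from about (8.5, 2.7) to (8.5, 3.7), a distance of √(0.0² + 1.0²) ≈ 1.0.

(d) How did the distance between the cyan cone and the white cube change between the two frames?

-1.0

Before: roughly 3.3 units apart; after: 2.3. That's 1.0 units closer together.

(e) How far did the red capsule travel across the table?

1.1

From (2.9, 1.1) to (3.7, 1.9), the red capsule covered √(0.8² + 0.8²) ≈ 1.1 units.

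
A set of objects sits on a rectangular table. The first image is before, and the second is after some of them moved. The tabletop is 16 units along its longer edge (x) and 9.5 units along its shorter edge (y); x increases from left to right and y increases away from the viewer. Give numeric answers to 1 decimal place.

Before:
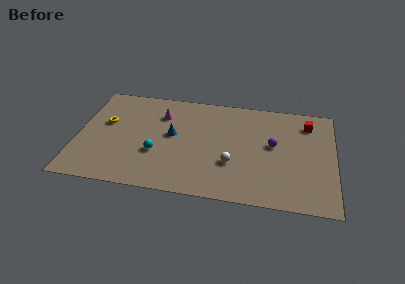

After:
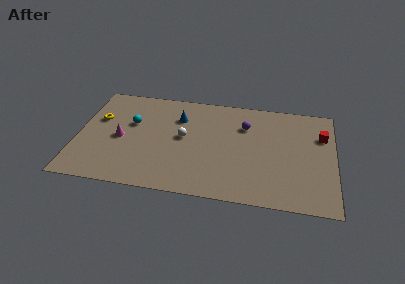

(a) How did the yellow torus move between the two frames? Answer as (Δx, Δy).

(-0.5, 0.3)

From the two frames, the yellow torus sits at roughly (1.7, 5.7) before and (1.2, 6.0) after.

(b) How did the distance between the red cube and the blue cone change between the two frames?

+0.3

Before: roughly 8.7 units apart; after: 9.0. That's 0.3 units further apart.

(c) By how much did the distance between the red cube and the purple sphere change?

+1.7

They were about 3.1 units apart before and 4.8 after — 1.7 units further apart.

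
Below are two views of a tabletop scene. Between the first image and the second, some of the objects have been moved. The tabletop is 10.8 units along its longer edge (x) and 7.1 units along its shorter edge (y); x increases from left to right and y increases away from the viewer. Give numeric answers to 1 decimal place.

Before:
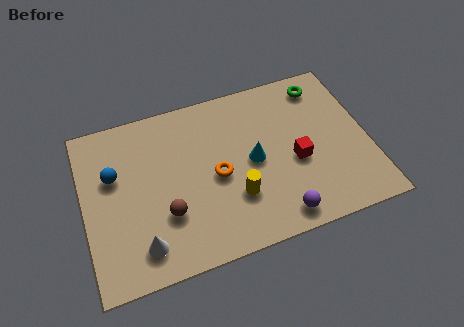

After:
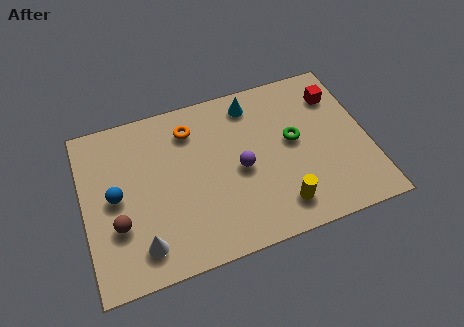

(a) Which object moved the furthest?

the red cube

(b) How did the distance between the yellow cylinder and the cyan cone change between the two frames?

+3.2

Before: roughly 1.5 units apart; after: 4.7. That's 3.2 units further apart.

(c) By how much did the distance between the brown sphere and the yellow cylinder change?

+3.5

They were about 2.6 units apart before and 6.1 after — 3.5 units further apart.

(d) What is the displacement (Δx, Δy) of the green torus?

(-1.3, -2.1)

The green torus was at about (9.3, 6.0) and moved to about (8.0, 3.9).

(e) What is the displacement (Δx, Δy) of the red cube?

(1.8, 2.4)

From the two frames, the red cube sits at roughly (8.0, 3.0) before and (9.8, 5.4) after.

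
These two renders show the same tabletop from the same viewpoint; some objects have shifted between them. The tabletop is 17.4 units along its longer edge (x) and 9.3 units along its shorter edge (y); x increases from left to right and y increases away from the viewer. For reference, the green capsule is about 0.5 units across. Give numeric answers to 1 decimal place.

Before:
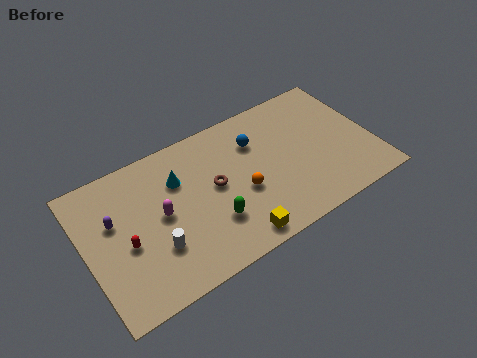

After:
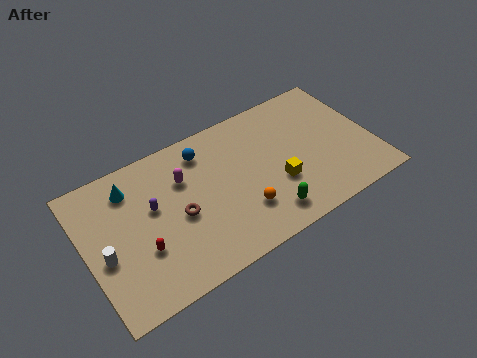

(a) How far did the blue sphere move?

3.2

The blue sphere was near (10.6, 6.7) before and (7.5, 7.6) after, so it travelled √(3.1² + 0.9²) ≈ 3.2 units.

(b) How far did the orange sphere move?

1.2

The orange sphere was near (9.3, 3.8) before and (9.1, 2.6) after, so it travelled √(0.2² + 1.2²) ≈ 1.2 units.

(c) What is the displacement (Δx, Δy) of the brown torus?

(-2.3, -0.8)

From the two frames, the brown torus sits at roughly (7.8, 5.0) before and (5.5, 4.2) after.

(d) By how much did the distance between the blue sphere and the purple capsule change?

-4.8

They were about 8.8 units apart before and 4.0 after — 4.8 units closer together.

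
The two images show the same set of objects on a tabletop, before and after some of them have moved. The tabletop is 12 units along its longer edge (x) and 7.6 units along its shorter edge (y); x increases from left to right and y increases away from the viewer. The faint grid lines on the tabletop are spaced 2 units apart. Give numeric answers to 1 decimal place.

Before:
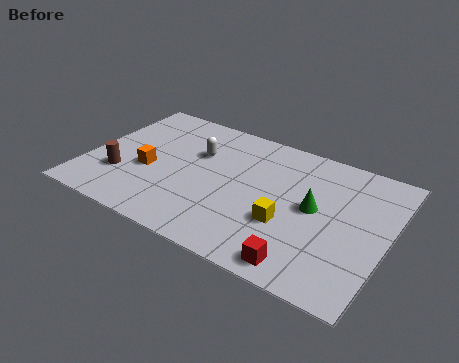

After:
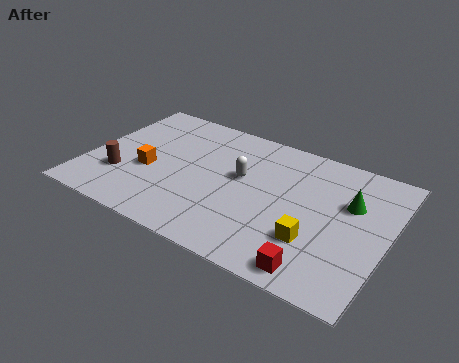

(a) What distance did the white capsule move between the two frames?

2.0

The white capsule was near (4.2, 5.0) before and (6.1, 4.4) after, so it travelled √(1.9² + 0.6²) ≈ 2.0 units.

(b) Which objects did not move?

the orange cube and the brown cylinder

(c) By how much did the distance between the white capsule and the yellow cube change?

-0.8

They were about 4.6 units apart before and 3.8 after — 0.8 units closer together.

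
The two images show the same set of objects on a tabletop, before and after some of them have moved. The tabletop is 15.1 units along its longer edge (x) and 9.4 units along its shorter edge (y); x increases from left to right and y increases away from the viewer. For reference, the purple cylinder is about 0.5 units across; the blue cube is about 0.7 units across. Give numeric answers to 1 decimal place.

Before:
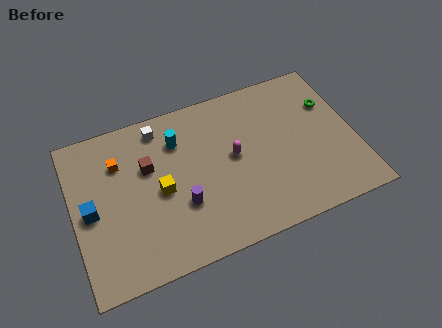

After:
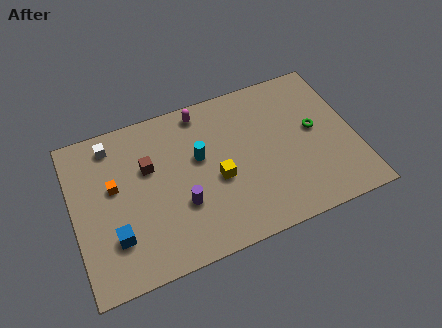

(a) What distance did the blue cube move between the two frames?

2.2

The blue cube moved from about (0.9, 4.5) to (2.0, 2.6), a distance of √(1.1² + 1.9²) ≈ 2.2.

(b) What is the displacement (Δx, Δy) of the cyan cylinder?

(1.0, -1.4)

From the two frames, the cyan cylinder sits at roughly (5.8, 7.0) before and (6.8, 5.6) after.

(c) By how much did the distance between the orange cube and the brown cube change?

+0.3

They were about 1.7 units apart before and 2.0 after — 0.3 units further apart.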